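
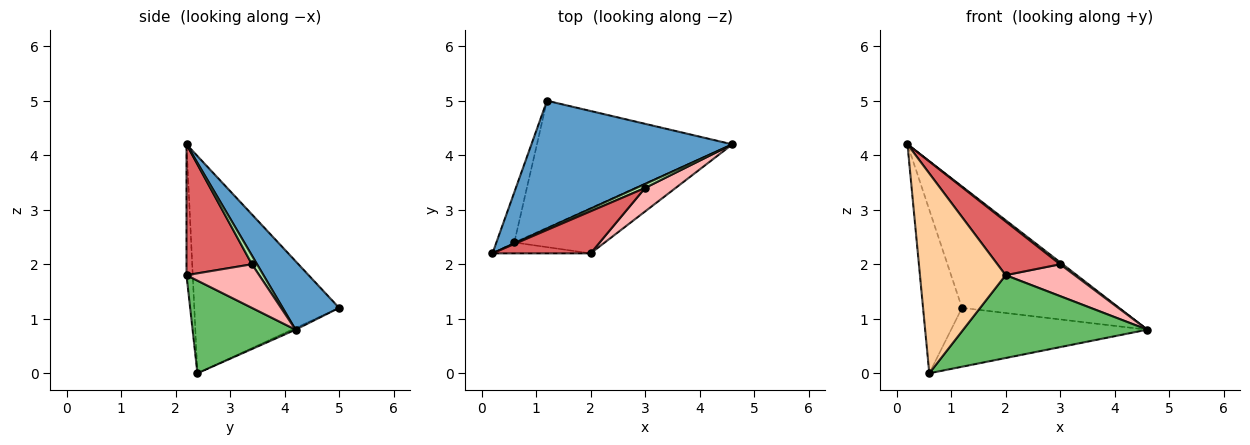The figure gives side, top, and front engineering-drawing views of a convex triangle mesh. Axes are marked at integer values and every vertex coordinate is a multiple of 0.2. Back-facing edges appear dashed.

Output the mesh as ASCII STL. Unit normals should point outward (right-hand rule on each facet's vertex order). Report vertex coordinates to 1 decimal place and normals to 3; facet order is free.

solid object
 facet normal 0.240 0.668 0.704
  outer loop
   vertex 1.2 5.0 1.2
   vertex 0.2 2.2 4.2
   vertex 4.6 4.2 0.8
  endloop
 endfacet
 facet normal -0.963 0.259 -0.079
  outer loop
   vertex 0.6 2.4 0.0
   vertex 0.2 2.2 4.2
   vertex 1.2 5.0 1.2
  endloop
 endfacet
 facet normal -0.008 0.421 -0.907
  outer loop
   vertex 0.6 2.4 0.0
   vertex 1.2 5.0 1.2
   vertex 4.6 4.2 0.8
  endloop
 endfacet
 facet normal -0.072 -0.996 -0.054
  outer loop
   vertex 2.0 2.2 1.8
   vertex 0.2 2.2 4.2
   vertex 0.6 2.4 0.0
  endloop
 endfacet
 facet normal 0.441 -0.788 -0.430
  outer loop
   vertex 2.0 2.2 1.8
   vertex 0.6 2.4 0.0
   vertex 4.6 4.2 0.8
  endloop
 endfacet
 facet normal 0.667 -0.333 0.667
  outer loop
   vertex 3.0 3.4 2.0
   vertex 4.6 4.2 0.8
   vertex 0.2 2.2 4.2
  endloop
 endfacet
 facet normal 0.635 -0.608 0.476
  outer loop
   vertex 3.0 3.4 2.0
   vertex 0.2 2.2 4.2
   vertex 2.0 2.2 1.8
  endloop
 endfacet
 facet normal 0.647 -0.614 0.453
  outer loop
   vertex 3.0 3.4 2.0
   vertex 2.0 2.2 1.8
   vertex 4.6 4.2 0.8
  endloop
 endfacet
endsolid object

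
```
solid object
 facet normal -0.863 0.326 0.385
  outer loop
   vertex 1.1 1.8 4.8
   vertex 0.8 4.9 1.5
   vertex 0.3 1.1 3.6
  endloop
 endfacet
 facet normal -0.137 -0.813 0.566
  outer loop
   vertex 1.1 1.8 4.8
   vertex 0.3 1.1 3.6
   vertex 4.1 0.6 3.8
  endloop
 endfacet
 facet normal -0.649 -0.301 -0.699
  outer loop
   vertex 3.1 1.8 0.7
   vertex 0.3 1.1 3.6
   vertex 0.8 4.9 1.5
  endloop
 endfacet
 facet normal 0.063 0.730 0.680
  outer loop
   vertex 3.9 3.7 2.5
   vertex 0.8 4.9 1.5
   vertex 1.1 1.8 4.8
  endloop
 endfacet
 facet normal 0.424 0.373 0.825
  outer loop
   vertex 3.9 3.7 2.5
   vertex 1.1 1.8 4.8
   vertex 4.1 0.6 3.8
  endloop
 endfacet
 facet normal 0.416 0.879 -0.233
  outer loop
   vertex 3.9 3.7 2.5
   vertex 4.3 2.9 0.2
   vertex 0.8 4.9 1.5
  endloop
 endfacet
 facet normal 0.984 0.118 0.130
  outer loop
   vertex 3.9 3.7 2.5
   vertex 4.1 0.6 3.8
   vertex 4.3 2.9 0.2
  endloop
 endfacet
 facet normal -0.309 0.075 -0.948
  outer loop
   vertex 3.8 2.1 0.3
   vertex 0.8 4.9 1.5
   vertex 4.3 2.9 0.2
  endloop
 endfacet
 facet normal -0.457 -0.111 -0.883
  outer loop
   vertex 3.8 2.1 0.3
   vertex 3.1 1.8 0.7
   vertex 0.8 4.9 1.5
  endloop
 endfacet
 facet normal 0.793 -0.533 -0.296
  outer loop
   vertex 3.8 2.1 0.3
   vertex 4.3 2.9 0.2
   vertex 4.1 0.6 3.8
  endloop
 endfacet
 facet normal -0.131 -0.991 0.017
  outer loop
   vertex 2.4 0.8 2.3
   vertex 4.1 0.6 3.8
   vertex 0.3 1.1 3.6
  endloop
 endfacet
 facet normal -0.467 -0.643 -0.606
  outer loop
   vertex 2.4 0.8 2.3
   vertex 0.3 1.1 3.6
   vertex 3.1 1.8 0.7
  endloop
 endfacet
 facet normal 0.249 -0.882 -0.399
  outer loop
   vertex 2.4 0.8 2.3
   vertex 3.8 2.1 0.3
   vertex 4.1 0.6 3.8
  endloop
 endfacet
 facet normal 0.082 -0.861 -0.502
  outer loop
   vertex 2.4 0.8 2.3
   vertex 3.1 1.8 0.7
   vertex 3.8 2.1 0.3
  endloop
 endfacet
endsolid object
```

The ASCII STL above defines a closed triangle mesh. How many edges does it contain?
21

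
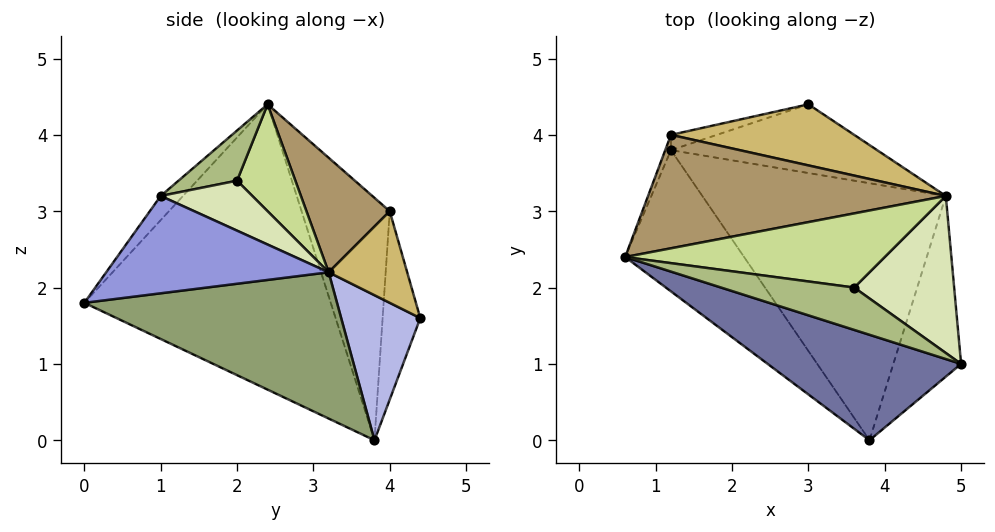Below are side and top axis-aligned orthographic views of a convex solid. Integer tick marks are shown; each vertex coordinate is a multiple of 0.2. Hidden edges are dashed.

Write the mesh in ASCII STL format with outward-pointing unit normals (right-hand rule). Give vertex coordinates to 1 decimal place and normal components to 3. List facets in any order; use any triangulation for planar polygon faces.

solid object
 facet normal -0.078 -0.778 0.623
  outer loop
   vertex 3.8 0.0 1.8
   vertex 5.0 1.0 3.2
   vertex 0.6 2.4 4.4
  endloop
 endfacet
 facet normal -0.716 -0.631 -0.298
  outer loop
   vertex 3.8 0.0 1.8
   vertex 0.6 2.4 4.4
   vertex 1.2 3.8 0.0
  endloop
 endfacet
 facet normal 0.807 -0.182 -0.562
  outer loop
   vertex 4.8 3.2 2.2
   vertex 5.0 1.0 3.2
   vertex 3.8 0.0 1.8
  endloop
 endfacet
 facet normal 0.524 0.414 -0.745
  outer loop
   vertex 4.8 3.2 2.2
   vertex 1.2 3.8 0.0
   vertex 3.0 4.4 1.6
  endloop
 endfacet
 facet normal 0.514 -0.054 -0.856
  outer loop
   vertex 4.8 3.2 2.2
   vertex 3.8 0.0 1.8
   vertex 1.2 3.8 0.0
  endloop
 endfacet
 facet normal 0.337 0.293 0.895
  outer loop
   vertex 3.6 2.0 3.4
   vertex 0.6 2.4 4.4
   vertex 5.0 1.0 3.2
  endloop
 endfacet
 facet normal 0.334 0.478 0.812
  outer loop
   vertex 3.6 2.0 3.4
   vertex 4.8 3.2 2.2
   vertex 0.6 2.4 4.4
  endloop
 endfacet
 facet normal 0.408 0.408 0.816
  outer loop
   vertex 3.6 2.0 3.4
   vertex 5.0 1.0 3.2
   vertex 4.8 3.2 2.2
  endloop
 endfacet
 facet normal 0.297 0.563 0.771
  outer loop
   vertex 1.2 4.0 3.0
   vertex 0.6 2.4 4.4
   vertex 4.8 3.2 2.2
  endloop
 endfacet
 facet normal 0.298 0.745 0.596
  outer loop
   vertex 1.2 4.0 3.0
   vertex 4.8 3.2 2.2
   vertex 3.0 4.4 1.6
  endloop
 endfacet
 facet normal -0.942 0.334 -0.022
  outer loop
   vertex 1.2 4.0 3.0
   vertex 1.2 3.8 0.0
   vertex 0.6 2.4 4.4
  endloop
 endfacet
 facet normal -0.264 0.962 -0.064
  outer loop
   vertex 1.2 4.0 3.0
   vertex 3.0 4.4 1.6
   vertex 1.2 3.8 0.0
  endloop
 endfacet
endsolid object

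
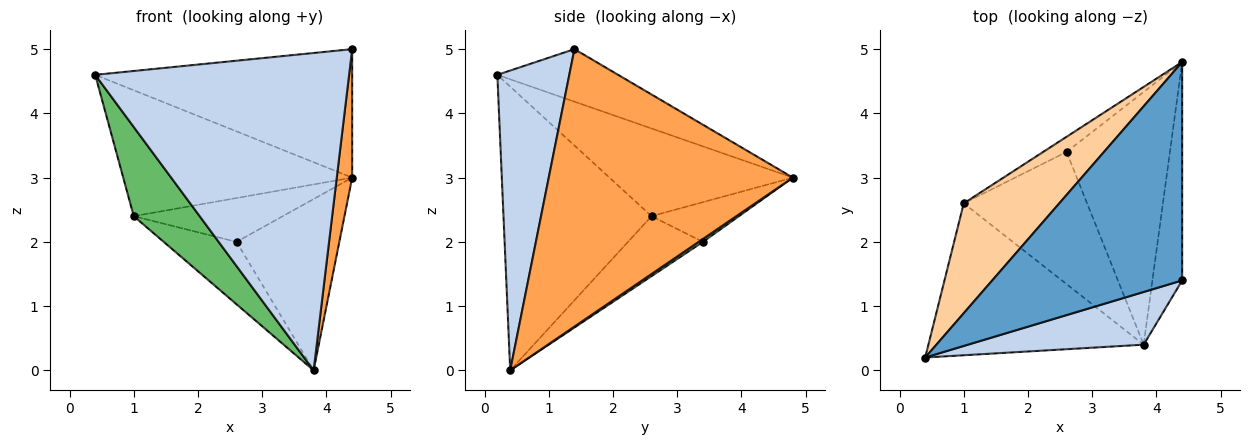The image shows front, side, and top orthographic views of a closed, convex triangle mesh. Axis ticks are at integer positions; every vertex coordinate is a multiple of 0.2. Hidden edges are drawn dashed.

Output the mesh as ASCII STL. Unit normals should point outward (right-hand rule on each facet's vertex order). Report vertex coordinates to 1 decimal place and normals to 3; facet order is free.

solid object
 facet normal -0.232 0.493 0.838
  outer loop
   vertex 4.4 1.4 5.0
   vertex 4.4 4.8 3.0
   vertex 0.4 0.2 4.6
  endloop
 endfacet
 facet normal 0.269 -0.950 0.158
  outer loop
   vertex 4.4 1.4 5.0
   vertex 0.4 0.2 4.6
   vertex 3.8 0.4 0.0
  endloop
 endfacet
 facet normal 0.992 -0.063 -0.107
  outer loop
   vertex 4.4 1.4 5.0
   vertex 3.8 0.4 0.0
   vertex 4.4 4.8 3.0
  endloop
 endfacet
 facet normal -0.517 0.645 0.563
  outer loop
   vertex 1.0 2.6 2.4
   vertex 0.4 0.2 4.6
   vertex 4.4 4.8 3.0
  endloop
 endfacet
 facet normal -0.751 -0.334 -0.570
  outer loop
   vertex 1.0 2.6 2.4
   vertex 3.8 0.4 0.0
   vertex 0.4 0.2 4.6
  endloop
 endfacet
 facet normal 0.023 0.561 -0.827
  outer loop
   vertex 2.6 3.4 2.0
   vertex 4.4 4.8 3.0
   vertex 3.8 0.4 0.0
  endloop
 endfacet
 facet normal -0.485 0.827 -0.285
  outer loop
   vertex 2.6 3.4 2.0
   vertex 1.0 2.6 2.4
   vertex 4.4 4.8 3.0
  endloop
 endfacet
 facet normal -0.402 0.391 -0.828
  outer loop
   vertex 2.6 3.4 2.0
   vertex 3.8 0.4 0.0
   vertex 1.0 2.6 2.4
  endloop
 endfacet
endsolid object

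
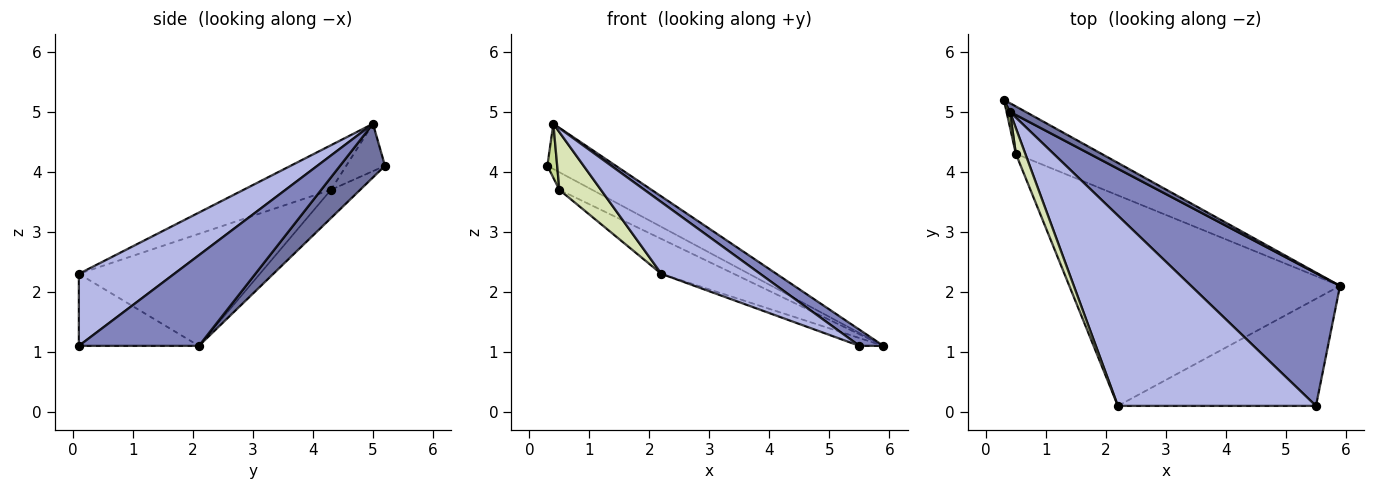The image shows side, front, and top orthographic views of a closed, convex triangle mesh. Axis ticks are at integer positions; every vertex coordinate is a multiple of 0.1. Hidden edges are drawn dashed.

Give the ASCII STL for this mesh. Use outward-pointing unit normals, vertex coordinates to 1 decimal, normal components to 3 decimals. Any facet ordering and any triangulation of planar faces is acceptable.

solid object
 facet normal 0.542 0.825 0.158
  outer loop
   vertex 0.4 5.0 4.8
   vertex 5.9 2.1 1.1
   vertex 0.3 5.2 4.1
  endloop
 endfacet
 facet normal 0.517 -0.103 0.850
  outer loop
   vertex 0.4 5.0 4.8
   vertex 5.5 0.1 1.1
   vertex 5.9 2.1 1.1
  endloop
 endfacet
 facet normal -0.341 0.068 -0.938
  outer loop
   vertex 2.2 0.1 2.3
   vertex 5.9 2.1 1.1
   vertex 5.5 0.1 1.1
  endloop
 endfacet
 facet normal 0.322 -0.334 0.886
  outer loop
   vertex 2.2 0.1 2.3
   vertex 5.5 0.1 1.1
   vertex 0.4 5.0 4.8
  endloop
 endfacet
 facet normal -0.296 0.332 -0.896
  outer loop
   vertex 0.5 4.3 3.7
   vertex 0.3 5.2 4.1
   vertex 5.9 2.1 1.1
  endloop
 endfacet
 facet normal -0.378 0.151 -0.913
  outer loop
   vertex 0.5 4.3 3.7
   vertex 5.9 2.1 1.1
   vertex 2.2 0.1 2.3
  endloop
 endfacet
 facet normal -0.967 -0.245 0.068
  outer loop
   vertex 0.5 4.3 3.7
   vertex 0.4 5.0 4.8
   vertex 0.3 5.2 4.1
  endloop
 endfacet
 facet normal -0.887 -0.422 0.188
  outer loop
   vertex 0.5 4.3 3.7
   vertex 2.2 0.1 2.3
   vertex 0.4 5.0 4.8
  endloop
 endfacet
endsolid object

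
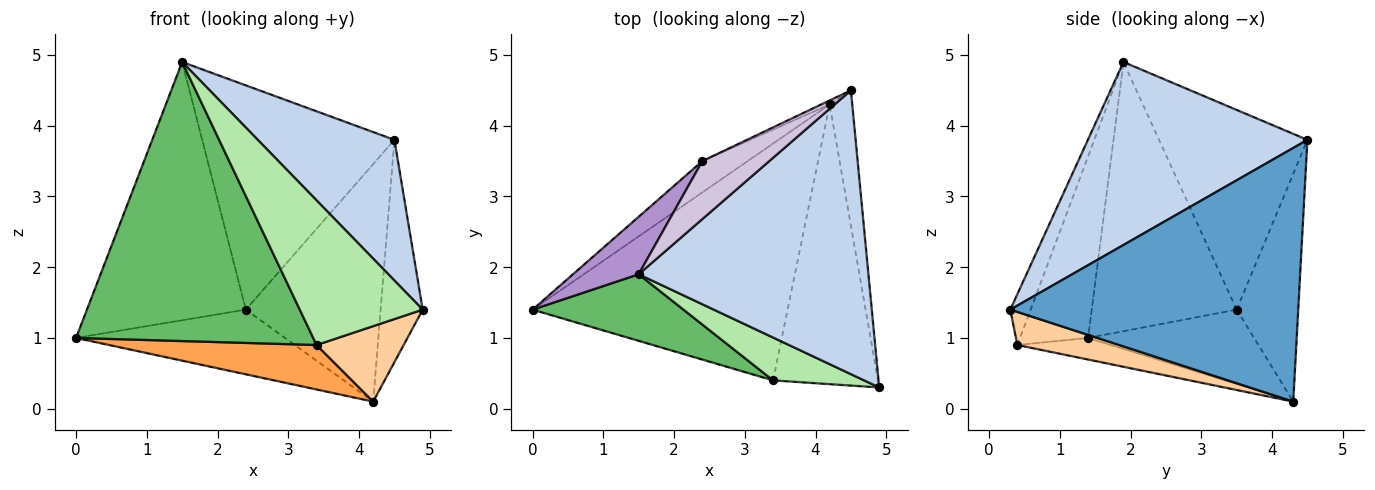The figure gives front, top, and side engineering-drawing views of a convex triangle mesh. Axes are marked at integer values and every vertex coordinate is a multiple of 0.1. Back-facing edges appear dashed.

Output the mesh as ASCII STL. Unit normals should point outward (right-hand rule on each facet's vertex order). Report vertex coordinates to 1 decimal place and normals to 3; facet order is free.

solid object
 facet normal 0.986 0.144 -0.088
  outer loop
   vertex 4.2 4.3 0.1
   vertex 4.5 4.5 3.8
   vertex 4.9 0.3 1.4
  endloop
 endfacet
 facet normal 0.581 -0.361 0.729
  outer loop
   vertex 1.5 1.9 4.9
   vertex 4.9 0.3 1.4
   vertex 4.5 4.5 3.8
  endloop
 endfacet
 facet normal -0.083 -0.184 -0.979
  outer loop
   vertex 3.4 0.4 0.9
   vertex 0.0 1.4 1.0
   vertex 4.2 4.3 0.1
  endloop
 endfacet
 facet normal 0.291 -0.249 -0.924
  outer loop
   vertex 3.4 0.4 0.9
   vertex 4.2 4.3 0.1
   vertex 4.9 0.3 1.4
  endloop
 endfacet
 facet normal -0.269 -0.937 0.224
  outer loop
   vertex 3.4 0.4 0.9
   vertex 1.5 1.9 4.9
   vertex 0.0 1.4 1.0
  endloop
 endfacet
 facet normal -0.157 -0.947 0.281
  outer loop
   vertex 3.4 0.4 0.9
   vertex 4.9 0.3 1.4
   vertex 1.5 1.9 4.9
  endloop
 endfacet
 facet normal -0.582 0.732 -0.355
  outer loop
   vertex 2.4 3.5 1.4
   vertex 4.2 4.3 0.1
   vertex 0.0 1.4 1.0
  endloop
 endfacet
 facet normal -0.415 0.910 -0.015
  outer loop
   vertex 2.4 3.5 1.4
   vertex 4.5 4.5 3.8
   vertex 4.2 4.3 0.1
  endloop
 endfacet
 facet normal -0.665 0.729 0.162
  outer loop
   vertex 2.4 3.5 1.4
   vertex 0.0 1.4 1.0
   vertex 1.5 1.9 4.9
  endloop
 endfacet
 facet normal -0.599 0.776 0.201
  outer loop
   vertex 2.4 3.5 1.4
   vertex 1.5 1.9 4.9
   vertex 4.5 4.5 3.8
  endloop
 endfacet
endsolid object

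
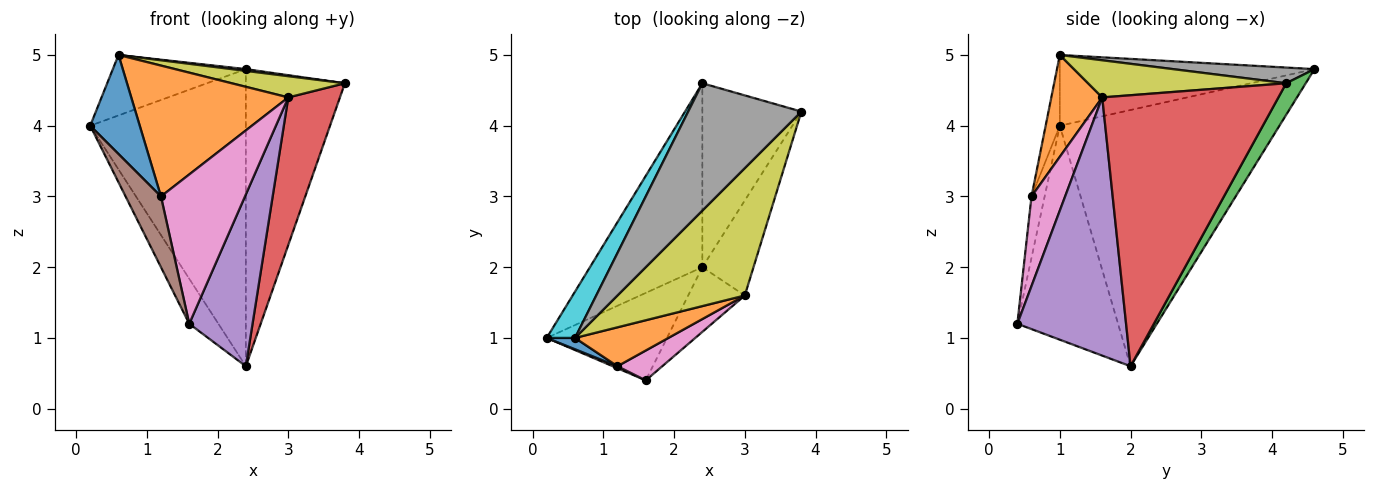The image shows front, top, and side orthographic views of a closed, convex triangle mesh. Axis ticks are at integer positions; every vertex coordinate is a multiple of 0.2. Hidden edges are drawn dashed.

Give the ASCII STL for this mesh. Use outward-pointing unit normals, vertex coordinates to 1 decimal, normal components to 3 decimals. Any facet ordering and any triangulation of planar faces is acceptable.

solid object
 facet normal -0.845 0.245 -0.475
  outer loop
   vertex 2.4 2.0 0.6
   vertex 1.6 0.4 1.2
   vertex 0.2 1.0 4.0
  endloop
 endfacet
 facet normal -0.768 0.544 -0.337
  outer loop
   vertex 2.4 2.0 0.6
   vertex 0.2 1.0 4.0
   vertex 2.4 4.6 4.8
  endloop
 endfacet
 facet normal 0.165 0.839 -0.519
  outer loop
   vertex 2.4 2.0 0.6
   vertex 2.4 4.6 4.8
   vertex 3.8 4.2 4.6
  endloop
 endfacet
 facet normal 0.944 -0.277 -0.178
  outer loop
   vertex 2.4 2.0 0.6
   vertex 3.8 4.2 4.6
   vertex 3.0 1.6 4.4
  endloop
 endfacet
 facet normal 0.849 -0.494 -0.186
  outer loop
   vertex 2.4 2.0 0.6
   vertex 3.0 1.6 4.4
   vertex 1.6 0.4 1.2
  endloop
 endfacet
 facet normal -0.348 -0.937 0.027
  outer loop
   vertex 1.2 0.6 3.0
   vertex 0.2 1.0 4.0
   vertex 1.6 0.4 1.2
  endloop
 endfacet
 facet normal 0.365 -0.913 0.183
  outer loop
   vertex 1.2 0.6 3.0
   vertex 1.6 0.4 1.2
   vertex 3.0 1.6 4.4
  endloop
 endfacet
 facet normal 0.138 -0.014 0.990
  outer loop
   vertex 0.6 1.0 5.0
   vertex 3.8 4.2 4.6
   vertex 2.4 4.6 4.8
  endloop
 endfacet
 facet normal 0.276 -0.158 0.948
  outer loop
   vertex 0.6 1.0 5.0
   vertex 3.0 1.6 4.4
   vertex 3.8 4.2 4.6
  endloop
 endfacet
 facet normal -0.835 0.436 0.334
  outer loop
   vertex 0.6 1.0 5.0
   vertex 2.4 4.6 4.8
   vertex 0.2 1.0 4.0
  endloop
 endfacet
 facet normal -0.273 -0.956 0.109
  outer loop
   vertex 0.6 1.0 5.0
   vertex 0.2 1.0 4.0
   vertex 1.2 0.6 3.0
  endloop
 endfacet
 facet normal 0.297 -0.915 0.272
  outer loop
   vertex 0.6 1.0 5.0
   vertex 1.2 0.6 3.0
   vertex 3.0 1.6 4.4
  endloop
 endfacet
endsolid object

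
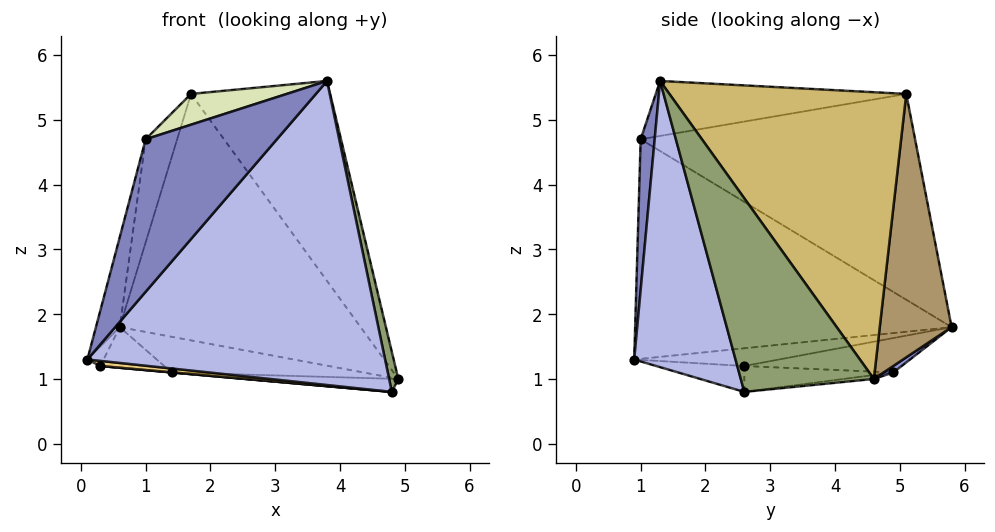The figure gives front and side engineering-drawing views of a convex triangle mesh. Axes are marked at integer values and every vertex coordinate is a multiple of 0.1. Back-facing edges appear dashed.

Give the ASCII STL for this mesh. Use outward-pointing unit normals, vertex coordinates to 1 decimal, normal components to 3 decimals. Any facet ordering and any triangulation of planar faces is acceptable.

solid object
 facet normal -0.965 0.073 0.253
  outer loop
   vertex 1.0 1.0 4.7
   vertex 0.6 5.8 1.8
   vertex 0.1 0.9 1.3
  endloop
 endfacet
 facet normal 0.106 -0.994 0.001
  outer loop
   vertex 1.0 1.0 4.7
   vertex 0.1 0.9 1.3
   vertex 3.8 1.3 5.6
  endloop
 endfacet
 facet normal 0.032 0.631 -0.775
  outer loop
   vertex 1.4 4.9 1.1
   vertex 0.6 5.8 1.8
   vertex 4.9 4.6 1.0
  endloop
 endfacet
 facet normal 0.317 -0.930 -0.186
  outer loop
   vertex 4.8 2.6 0.8
   vertex 3.8 1.3 5.6
   vertex 0.1 0.9 1.3
  endloop
 endfacet
 facet normal 0.980 -0.068 0.186
  outer loop
   vertex 4.8 2.6 0.8
   vertex 4.9 4.6 1.0
   vertex 3.8 1.3 5.6
  endloop
 endfacet
 facet normal -0.020 0.100 -0.995
  outer loop
   vertex 4.8 2.6 0.8
   vertex 1.4 4.9 1.1
   vertex 4.9 4.6 1.0
  endloop
 endfacet
 facet normal -0.945 0.108 0.310
  outer loop
   vertex 1.7 5.1 5.4
   vertex 0.6 5.8 1.8
   vertex 1.0 1.0 4.7
  endloop
 endfacet
 facet normal -0.293 -0.112 0.949
  outer loop
   vertex 1.7 5.1 5.4
   vertex 1.0 1.0 4.7
   vertex 3.8 1.3 5.6
  endloop
 endfacet
 facet normal 0.284 0.954 0.099
  outer loop
   vertex 1.7 5.1 5.4
   vertex 4.9 4.6 1.0
   vertex 0.6 5.8 1.8
  endloop
 endfacet
 facet normal 0.749 0.440 0.495
  outer loop
   vertex 1.7 5.1 5.4
   vertex 3.8 1.3 5.6
   vertex 4.9 4.6 1.0
  endloop
 endfacet
 facet normal -0.088 -0.048 -0.995
  outer loop
   vertex 0.3 2.6 1.2
   vertex 4.8 2.6 0.8
   vertex 0.1 0.9 1.3
  endloop
 endfacet
 facet normal -0.089 -0.001 -0.996
  outer loop
   vertex 0.3 2.6 1.2
   vertex 1.4 4.9 1.1
   vertex 4.8 2.6 0.8
  endloop
 endfacet
 facet normal -0.989 0.111 -0.096
  outer loop
   vertex 0.3 2.6 1.2
   vertex 0.1 0.9 1.3
   vertex 0.6 5.8 1.8
  endloop
 endfacet
 facet normal -0.504 0.205 -0.839
  outer loop
   vertex 0.3 2.6 1.2
   vertex 0.6 5.8 1.8
   vertex 1.4 4.9 1.1
  endloop
 endfacet
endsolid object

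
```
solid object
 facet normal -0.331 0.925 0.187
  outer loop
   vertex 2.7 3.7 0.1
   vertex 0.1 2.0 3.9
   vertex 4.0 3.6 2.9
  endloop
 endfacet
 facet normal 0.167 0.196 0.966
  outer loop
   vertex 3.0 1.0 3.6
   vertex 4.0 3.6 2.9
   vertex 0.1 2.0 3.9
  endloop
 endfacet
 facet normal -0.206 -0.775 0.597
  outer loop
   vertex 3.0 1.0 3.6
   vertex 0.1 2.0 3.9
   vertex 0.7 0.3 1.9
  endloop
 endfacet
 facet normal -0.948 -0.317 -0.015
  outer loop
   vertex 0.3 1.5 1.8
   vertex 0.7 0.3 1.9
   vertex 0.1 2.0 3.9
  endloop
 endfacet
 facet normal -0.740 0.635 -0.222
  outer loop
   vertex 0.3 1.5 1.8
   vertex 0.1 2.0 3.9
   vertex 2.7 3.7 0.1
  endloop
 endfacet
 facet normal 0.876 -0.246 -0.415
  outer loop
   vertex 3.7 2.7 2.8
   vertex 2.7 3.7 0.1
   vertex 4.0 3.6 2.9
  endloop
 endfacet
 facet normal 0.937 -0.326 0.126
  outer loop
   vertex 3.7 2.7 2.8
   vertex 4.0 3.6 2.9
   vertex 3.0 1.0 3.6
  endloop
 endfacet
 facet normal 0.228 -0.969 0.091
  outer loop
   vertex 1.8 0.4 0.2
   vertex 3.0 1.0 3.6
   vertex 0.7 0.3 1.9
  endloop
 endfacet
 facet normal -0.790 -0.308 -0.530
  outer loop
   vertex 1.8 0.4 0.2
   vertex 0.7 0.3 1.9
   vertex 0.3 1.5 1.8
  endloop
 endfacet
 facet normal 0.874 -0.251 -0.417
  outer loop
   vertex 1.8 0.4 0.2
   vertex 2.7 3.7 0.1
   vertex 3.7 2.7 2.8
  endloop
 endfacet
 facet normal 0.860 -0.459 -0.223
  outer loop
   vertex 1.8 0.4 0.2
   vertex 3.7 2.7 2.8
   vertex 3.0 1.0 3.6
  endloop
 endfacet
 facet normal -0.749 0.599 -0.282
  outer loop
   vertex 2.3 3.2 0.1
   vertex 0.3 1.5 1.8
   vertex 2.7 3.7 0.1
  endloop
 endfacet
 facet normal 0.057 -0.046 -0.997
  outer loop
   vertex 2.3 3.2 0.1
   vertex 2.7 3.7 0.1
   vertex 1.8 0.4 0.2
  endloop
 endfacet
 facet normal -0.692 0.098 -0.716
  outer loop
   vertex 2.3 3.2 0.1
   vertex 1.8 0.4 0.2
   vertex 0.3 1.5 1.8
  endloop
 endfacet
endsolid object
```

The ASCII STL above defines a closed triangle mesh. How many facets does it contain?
14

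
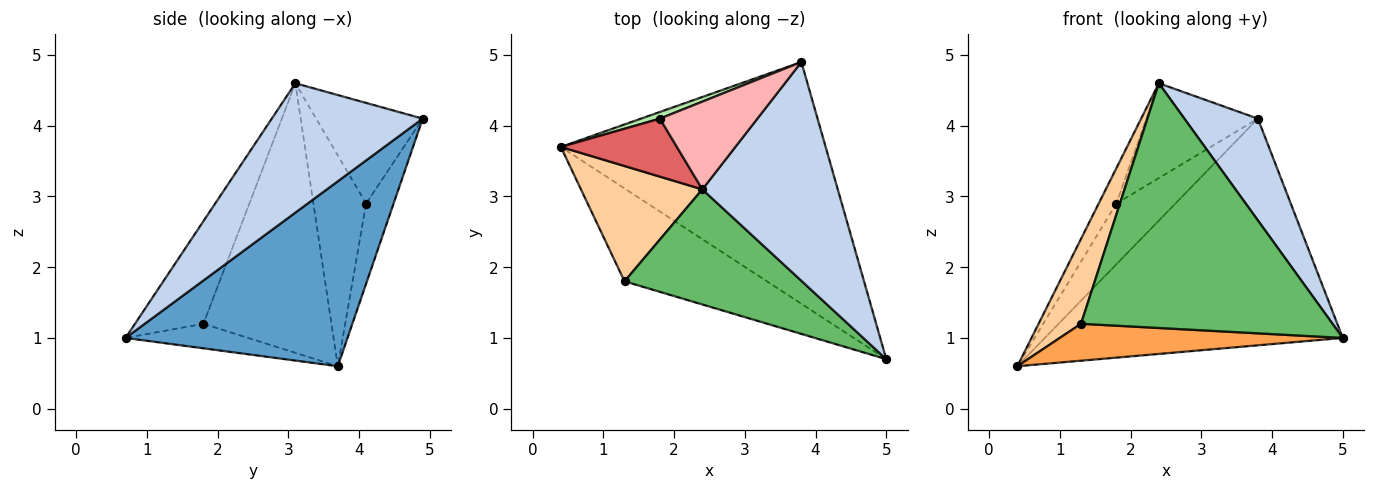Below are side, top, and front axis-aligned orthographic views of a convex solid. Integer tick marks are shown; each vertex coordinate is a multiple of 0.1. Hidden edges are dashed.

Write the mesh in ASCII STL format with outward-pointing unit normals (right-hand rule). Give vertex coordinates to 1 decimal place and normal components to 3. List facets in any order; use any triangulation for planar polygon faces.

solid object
 facet normal 0.454 0.609 -0.650
  outer loop
   vertex 3.8 4.9 4.1
   vertex 5.0 0.7 1.0
   vertex 0.4 3.7 0.6
  endloop
 endfacet
 facet normal 0.655 -0.319 0.685
  outer loop
   vertex 2.4 3.1 4.6
   vertex 5.0 0.7 1.0
   vertex 3.8 4.9 4.1
  endloop
 endfacet
 facet normal -0.158 -0.365 -0.918
  outer loop
   vertex 1.3 1.8 1.2
   vertex 0.4 3.7 0.6
   vertex 5.0 0.7 1.0
  endloop
 endfacet
 facet normal -0.873 -0.289 0.393
  outer loop
   vertex 1.3 1.8 1.2
   vertex 2.4 3.1 4.6
   vertex 0.4 3.7 0.6
  endloop
 endfacet
 facet normal -0.239 -0.879 0.413
  outer loop
   vertex 1.3 1.8 1.2
   vertex 5.0 0.7 1.0
   vertex 2.4 3.1 4.6
  endloop
 endfacet
 facet normal -0.420 0.902 0.099
  outer loop
   vertex 1.8 4.1 2.9
   vertex 3.8 4.9 4.1
   vertex 0.4 3.7 0.6
  endloop
 endfacet
 facet normal -0.841 0.282 0.463
  outer loop
   vertex 1.8 4.1 2.9
   vertex 0.4 3.7 0.6
   vertex 2.4 3.1 4.6
  endloop
 endfacet
 facet normal -0.574 0.601 0.556
  outer loop
   vertex 1.8 4.1 2.9
   vertex 2.4 3.1 4.6
   vertex 3.8 4.9 4.1
  endloop
 endfacet
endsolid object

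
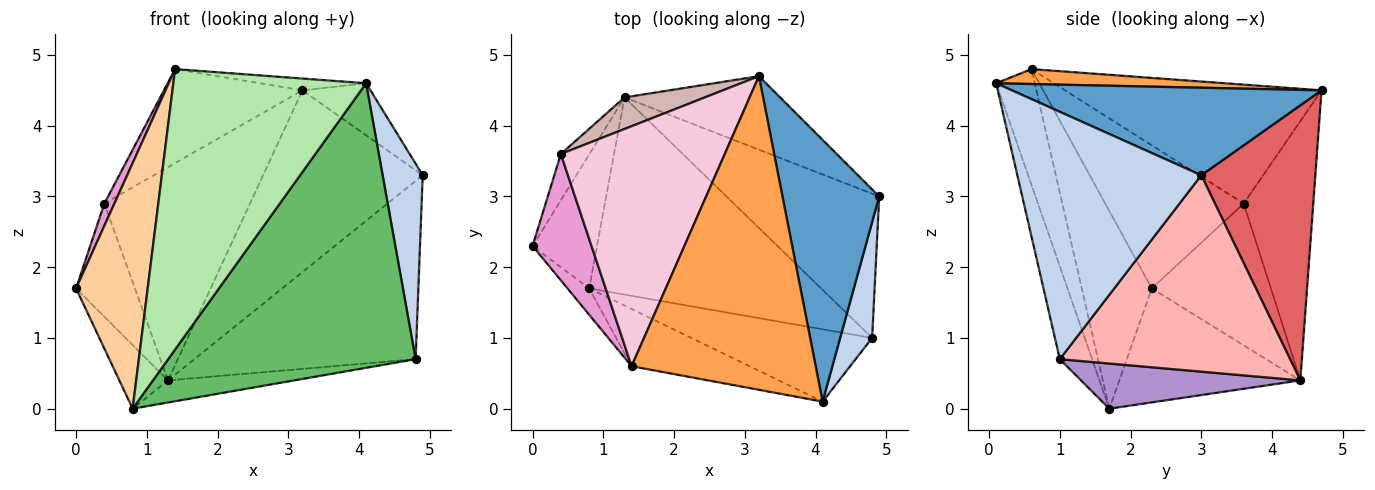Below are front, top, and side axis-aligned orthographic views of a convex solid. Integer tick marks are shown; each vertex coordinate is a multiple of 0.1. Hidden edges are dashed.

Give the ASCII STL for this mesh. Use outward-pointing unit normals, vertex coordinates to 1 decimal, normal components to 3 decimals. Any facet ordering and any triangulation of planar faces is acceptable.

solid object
 facet normal 0.664 0.146 0.734
  outer loop
   vertex 3.2 4.7 4.5
   vertex 4.1 0.1 4.6
   vertex 4.9 3.0 3.3
  endloop
 endfacet
 facet normal 0.969 -0.211 0.125
  outer loop
   vertex 4.8 1.0 0.7
   vertex 4.9 3.0 3.3
   vertex 4.1 0.1 4.6
  endloop
 endfacet
 facet normal 0.081 0.037 0.996
  outer loop
   vertex 1.4 0.6 4.8
   vertex 4.1 0.1 4.6
   vertex 3.2 4.7 4.5
  endloop
 endfacet
 facet normal -0.697 -0.713 -0.076
  outer loop
   vertex 0.8 1.7 0.0
   vertex 1.4 0.6 4.8
   vertex 0.0 2.3 1.7
  endloop
 endfacet
 facet normal -0.125 -0.962 -0.244
  outer loop
   vertex 0.8 1.7 0.0
   vertex 4.8 1.0 0.7
   vertex 4.1 0.1 4.6
  endloop
 endfacet
 facet normal -0.193 -0.961 -0.196
  outer loop
   vertex 0.8 1.7 0.0
   vertex 4.1 0.1 4.6
   vertex 1.4 0.6 4.8
  endloop
 endfacet
 facet normal 0.552 0.773 -0.312
  outer loop
   vertex 1.3 4.4 0.4
   vertex 3.2 4.7 4.5
   vertex 4.9 3.0 3.3
  endloop
 endfacet
 facet normal 0.629 0.604 -0.489
  outer loop
   vertex 1.3 4.4 0.4
   vertex 4.9 3.0 3.3
   vertex 4.8 1.0 0.7
  endloop
 endfacet
 facet normal 0.190 0.109 -0.976
  outer loop
   vertex 1.3 4.4 0.4
   vertex 4.8 1.0 0.7
   vertex 0.8 1.7 0.0
  endloop
 endfacet
 facet normal -0.848 0.228 -0.479
  outer loop
   vertex 1.3 4.4 0.4
   vertex 0.8 1.7 0.0
   vertex 0.0 2.3 1.7
  endloop
 endfacet
 facet normal -0.882 0.436 -0.178
  outer loop
   vertex 0.4 3.6 2.9
   vertex 1.3 4.4 0.4
   vertex 0.0 2.3 1.7
  endloop
 endfacet
 facet normal -0.427 0.894 0.132
  outer loop
   vertex 0.4 3.6 2.9
   vertex 3.2 4.7 4.5
   vertex 1.3 4.4 0.4
  endloop
 endfacet
 facet normal -0.923 -0.067 0.380
  outer loop
   vertex 0.4 3.6 2.9
   vertex 0.0 2.3 1.7
   vertex 1.4 0.6 4.8
  endloop
 endfacet
 facet normal -0.560 0.302 0.772
  outer loop
   vertex 0.4 3.6 2.9
   vertex 1.4 0.6 4.8
   vertex 3.2 4.7 4.5
  endloop
 endfacet
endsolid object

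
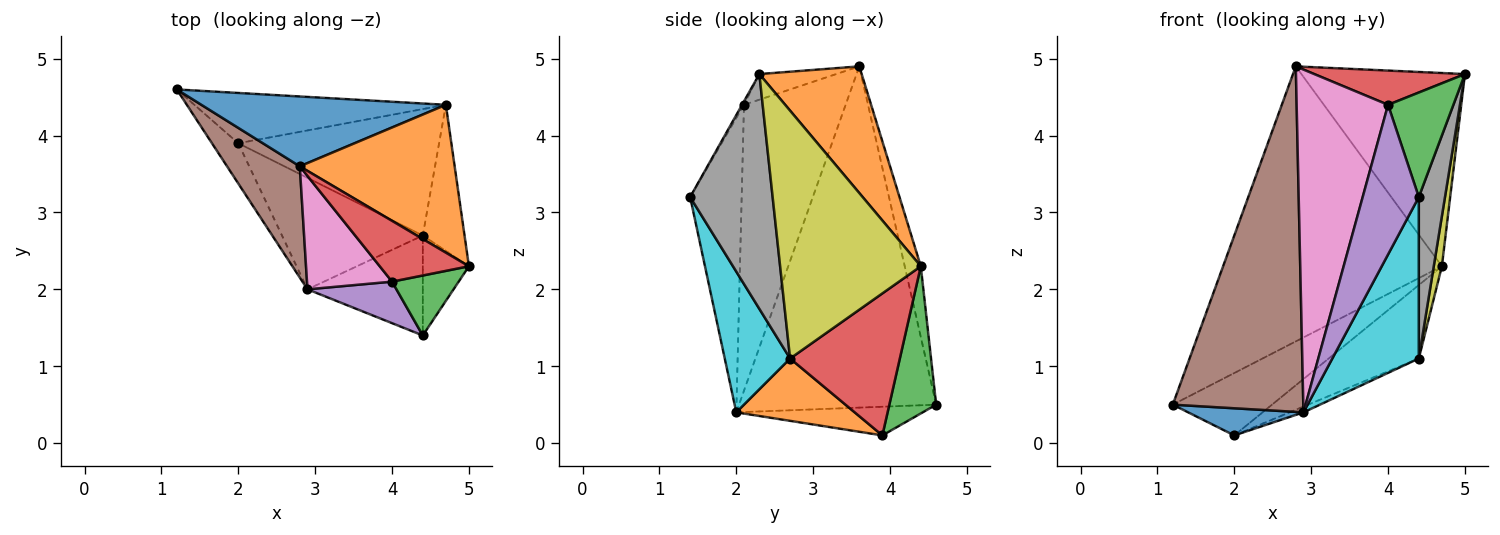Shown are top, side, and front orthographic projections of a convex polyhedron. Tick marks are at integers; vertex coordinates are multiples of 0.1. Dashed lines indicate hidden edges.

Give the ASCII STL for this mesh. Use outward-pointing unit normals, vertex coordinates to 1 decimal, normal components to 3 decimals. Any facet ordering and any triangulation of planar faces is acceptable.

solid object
 facet normal -0.071 0.967 0.246
  outer loop
   vertex 4.7 4.4 2.3
   vertex 1.2 4.6 0.5
   vertex 2.8 3.6 4.9
  endloop
 endfacet
 facet normal 0.445 0.711 0.544
  outer loop
   vertex 4.7 4.4 2.3
   vertex 2.8 3.6 4.9
   vertex 5.0 2.3 4.8
  endloop
 endfacet
 facet normal -0.026 -0.867 0.497
  outer loop
   vertex 4.0 2.1 4.4
   vertex 4.4 1.4 3.2
   vertex 5.0 2.3 4.8
  endloop
 endfacet
 facet normal -0.243 -0.476 0.845
  outer loop
   vertex 4.0 2.1 4.4
   vertex 5.0 2.3 4.8
   vertex 2.8 3.6 4.9
  endloop
 endfacet
 facet normal -0.662 -0.722 0.200
  outer loop
   vertex 2.9 2.0 0.4
   vertex 4.4 1.4 3.2
   vertex 4.0 2.1 4.4
  endloop
 endfacet
 facet normal -0.821 -0.544 0.175
  outer loop
   vertex 2.9 2.0 0.4
   vertex 2.8 3.6 4.9
   vertex 1.2 4.6 0.5
  endloop
 endfacet
 facet normal -0.726 -0.653 0.216
  outer loop
   vertex 2.9 2.0 0.4
   vertex 4.0 2.1 4.4
   vertex 2.8 3.6 4.9
  endloop
 endfacet
 facet normal 0.937 -0.297 -0.184
  outer loop
   vertex 4.4 2.7 1.1
   vertex 5.0 2.3 4.8
   vertex 4.4 1.4 3.2
  endloop
 endfacet
 facet normal 0.985 -0.057 -0.166
  outer loop
   vertex 4.4 2.7 1.1
   vertex 4.7 4.4 2.3
   vertex 5.0 2.3 4.8
  endloop
 endfacet
 facet normal 0.540 -0.715 -0.443
  outer loop
   vertex 4.4 2.7 1.1
   vertex 4.4 1.4 3.2
   vertex 2.9 2.0 0.4
  endloop
 endfacet
 facet normal -0.670 -0.415 -0.615
  outer loop
   vertex 2.0 3.9 0.1
   vertex 2.9 2.0 0.4
   vertex 1.2 4.6 0.5
  endloop
 endfacet
 facet normal 0.404 0.047 -0.913
  outer loop
   vertex 2.0 3.9 0.1
   vertex 4.4 2.7 1.1
   vertex 2.9 2.0 0.4
  endloop
 endfacet
 facet normal 0.345 0.731 -0.589
  outer loop
   vertex 2.0 3.9 0.1
   vertex 1.2 4.6 0.5
   vertex 4.7 4.4 2.3
  endloop
 endfacet
 facet normal 0.522 0.429 -0.738
  outer loop
   vertex 2.0 3.9 0.1
   vertex 4.7 4.4 2.3
   vertex 4.4 2.7 1.1
  endloop
 endfacet
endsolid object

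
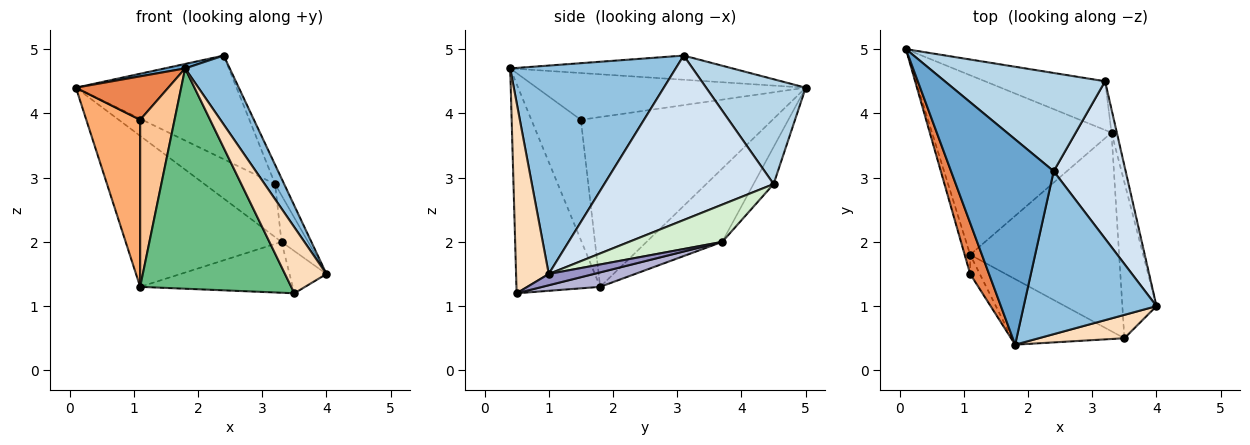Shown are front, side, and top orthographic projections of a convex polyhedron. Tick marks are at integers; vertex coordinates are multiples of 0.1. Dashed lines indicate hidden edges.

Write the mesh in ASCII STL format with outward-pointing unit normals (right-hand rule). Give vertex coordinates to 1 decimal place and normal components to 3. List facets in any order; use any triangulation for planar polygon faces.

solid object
 facet normal -0.229 -0.021 0.973
  outer loop
   vertex 2.4 3.1 4.9
   vertex 0.1 5.0 4.4
   vertex 1.8 0.4 4.7
  endloop
 endfacet
 facet normal 0.822 -0.222 0.524
  outer loop
   vertex 2.4 3.1 4.9
   vertex 1.8 0.4 4.7
   vertex 4.0 1.0 1.5
  endloop
 endfacet
 facet normal 0.410 0.662 0.627
  outer loop
   vertex 3.2 4.5 2.9
   vertex 0.1 5.0 4.4
   vertex 2.4 3.1 4.9
  endloop
 endfacet
 facet normal 0.915 0.049 0.400
  outer loop
   vertex 3.2 4.5 2.9
   vertex 2.4 3.1 4.9
   vertex 4.0 1.0 1.5
  endloop
 endfacet
 facet normal -0.884 -0.303 0.356
  outer loop
   vertex 1.1 1.5 3.9
   vertex 1.8 0.4 4.7
   vertex 0.1 5.0 4.4
  endloop
 endfacet
 facet normal -0.962 -0.270 -0.031
  outer loop
   vertex 1.1 1.5 3.9
   vertex 0.1 5.0 4.4
   vertex 1.1 1.8 1.3
  endloop
 endfacet
 facet normal -0.820 -0.569 -0.066
  outer loop
   vertex 1.1 1.5 3.9
   vertex 1.1 1.8 1.3
   vertex 1.8 0.4 4.7
  endloop
 endfacet
 facet normal 0.596 -0.757 0.268
  outer loop
   vertex 3.5 0.5 1.2
   vertex 4.0 1.0 1.5
   vertex 1.8 0.4 4.7
  endloop
 endfacet
 facet normal -0.469 -0.846 -0.252
  outer loop
   vertex 3.5 0.5 1.2
   vertex 1.8 0.4 4.7
   vertex 1.1 1.8 1.3
  endloop
 endfacet
 facet normal -0.298 0.614 -0.730
  outer loop
   vertex 3.3 3.7 2.0
   vertex 1.1 1.8 1.3
   vertex 0.1 5.0 4.4
  endloop
 endfacet
 facet normal -0.205 0.720 -0.663
  outer loop
   vertex 3.3 3.7 2.0
   vertex 0.1 5.0 4.4
   vertex 3.2 4.5 2.9
  endloop
 endfacet
 facet normal 0.953 0.272 -0.136
  outer loop
   vertex 3.3 3.7 2.0
   vertex 3.2 4.5 2.9
   vertex 4.0 1.0 1.5
  endloop
 endfacet
 facet normal 0.303 0.249 -0.920
  outer loop
   vertex 3.3 3.7 2.0
   vertex 4.0 1.0 1.5
   vertex 3.5 0.5 1.2
  endloop
 endfacet
 facet normal 0.094 0.247 -0.964
  outer loop
   vertex 3.3 3.7 2.0
   vertex 3.5 0.5 1.2
   vertex 1.1 1.8 1.3
  endloop
 endfacet
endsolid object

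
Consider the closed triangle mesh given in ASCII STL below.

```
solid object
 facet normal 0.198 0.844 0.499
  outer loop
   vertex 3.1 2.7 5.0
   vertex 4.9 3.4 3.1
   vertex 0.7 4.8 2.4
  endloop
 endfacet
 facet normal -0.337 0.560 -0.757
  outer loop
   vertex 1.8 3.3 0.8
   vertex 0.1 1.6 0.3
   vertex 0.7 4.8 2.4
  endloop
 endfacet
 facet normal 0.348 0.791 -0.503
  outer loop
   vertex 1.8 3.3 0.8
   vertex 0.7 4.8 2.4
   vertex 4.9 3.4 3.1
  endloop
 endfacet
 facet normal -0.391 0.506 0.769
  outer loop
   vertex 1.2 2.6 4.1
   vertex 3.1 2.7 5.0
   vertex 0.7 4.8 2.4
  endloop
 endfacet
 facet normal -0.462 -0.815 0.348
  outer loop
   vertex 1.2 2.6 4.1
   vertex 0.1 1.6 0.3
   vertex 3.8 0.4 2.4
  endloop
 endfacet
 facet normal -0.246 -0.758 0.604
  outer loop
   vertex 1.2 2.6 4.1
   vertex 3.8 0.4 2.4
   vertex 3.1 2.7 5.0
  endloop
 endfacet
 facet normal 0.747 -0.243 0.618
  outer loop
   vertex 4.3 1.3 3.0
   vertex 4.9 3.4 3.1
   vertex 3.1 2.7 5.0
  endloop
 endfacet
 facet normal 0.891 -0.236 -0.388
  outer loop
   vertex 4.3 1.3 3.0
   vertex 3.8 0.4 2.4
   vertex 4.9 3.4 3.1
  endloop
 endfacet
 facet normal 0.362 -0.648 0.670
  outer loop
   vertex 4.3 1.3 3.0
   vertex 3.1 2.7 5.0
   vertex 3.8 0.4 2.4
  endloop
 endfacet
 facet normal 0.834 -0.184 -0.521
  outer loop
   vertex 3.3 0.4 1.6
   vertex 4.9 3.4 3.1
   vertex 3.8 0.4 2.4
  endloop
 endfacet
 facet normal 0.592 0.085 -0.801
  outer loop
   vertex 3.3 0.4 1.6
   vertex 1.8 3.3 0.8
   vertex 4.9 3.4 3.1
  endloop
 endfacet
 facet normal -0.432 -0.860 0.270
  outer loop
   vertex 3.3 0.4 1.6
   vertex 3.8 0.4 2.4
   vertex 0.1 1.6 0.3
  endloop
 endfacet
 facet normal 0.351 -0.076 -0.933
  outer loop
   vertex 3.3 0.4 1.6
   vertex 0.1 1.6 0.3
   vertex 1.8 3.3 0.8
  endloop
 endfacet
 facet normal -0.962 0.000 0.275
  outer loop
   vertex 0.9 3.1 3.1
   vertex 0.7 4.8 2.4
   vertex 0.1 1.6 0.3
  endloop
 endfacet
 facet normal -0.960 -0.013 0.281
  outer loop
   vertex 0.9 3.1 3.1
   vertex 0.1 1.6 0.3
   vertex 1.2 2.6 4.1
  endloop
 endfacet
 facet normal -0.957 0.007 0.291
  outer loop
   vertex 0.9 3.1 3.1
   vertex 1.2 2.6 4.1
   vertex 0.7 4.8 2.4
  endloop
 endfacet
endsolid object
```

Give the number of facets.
16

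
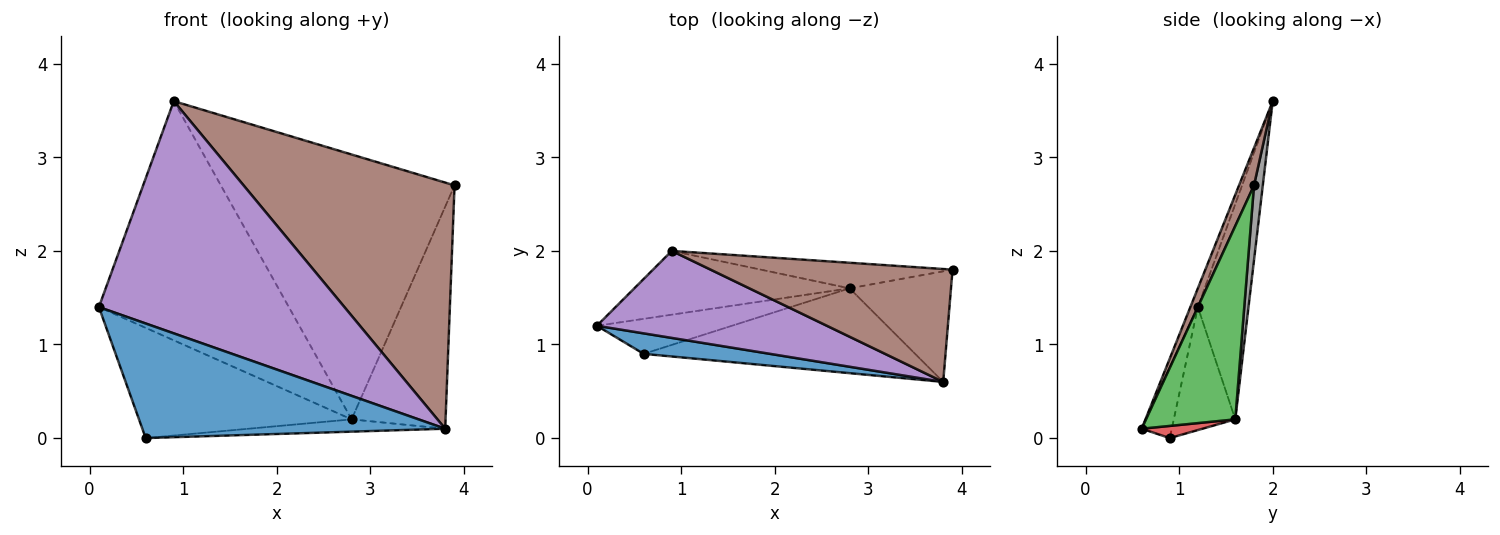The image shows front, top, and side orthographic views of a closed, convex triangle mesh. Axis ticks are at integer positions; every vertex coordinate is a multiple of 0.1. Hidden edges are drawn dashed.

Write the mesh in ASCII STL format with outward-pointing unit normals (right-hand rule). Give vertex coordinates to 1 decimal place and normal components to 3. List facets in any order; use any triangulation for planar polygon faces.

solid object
 facet normal -0.097 -0.980 0.175
  outer loop
   vertex 0.6 0.9 0.0
   vertex 3.8 0.6 0.1
   vertex 0.1 1.2 1.4
  endloop
 endfacet
 facet normal -0.266 0.919 -0.292
  outer loop
   vertex 2.8 1.6 0.2
   vertex 0.6 0.9 0.0
   vertex 0.1 1.2 1.4
  endloop
 endfacet
 facet normal 0.648 0.682 -0.340
  outer loop
   vertex 2.8 1.6 0.2
   vertex 3.9 1.8 2.7
   vertex 3.8 0.6 0.1
  endloop
 endfacet
 facet normal 0.044 0.143 -0.989
  outer loop
   vertex 2.8 1.6 0.2
   vertex 3.8 0.6 0.1
   vertex 0.6 0.9 0.0
  endloop
 endfacet
 facet normal -0.029 -0.936 0.351
  outer loop
   vertex 0.9 2.0 3.6
   vertex 0.1 1.2 1.4
   vertex 3.8 0.6 0.1
  endloop
 endfacet
 facet normal 0.064 -0.907 0.416
  outer loop
   vertex 0.9 2.0 3.6
   vertex 3.8 0.6 0.1
   vertex 3.9 1.8 2.7
  endloop
 endfacet
 facet normal -0.250 0.936 -0.250
  outer loop
   vertex 0.9 2.0 3.6
   vertex 2.8 1.6 0.2
   vertex 0.1 1.2 1.4
  endloop
 endfacet
 facet normal 0.037 0.995 -0.096
  outer loop
   vertex 0.9 2.0 3.6
   vertex 3.9 1.8 2.7
   vertex 2.8 1.6 0.2
  endloop
 endfacet
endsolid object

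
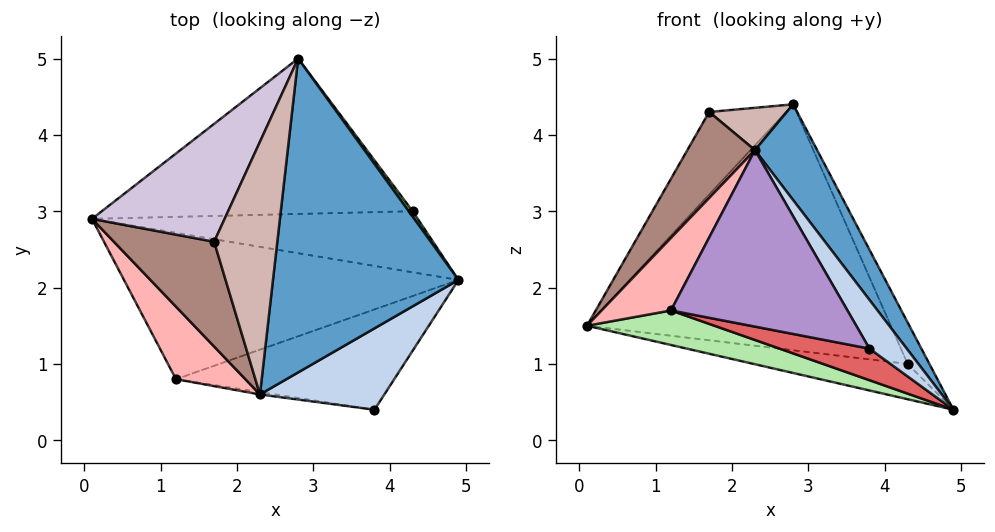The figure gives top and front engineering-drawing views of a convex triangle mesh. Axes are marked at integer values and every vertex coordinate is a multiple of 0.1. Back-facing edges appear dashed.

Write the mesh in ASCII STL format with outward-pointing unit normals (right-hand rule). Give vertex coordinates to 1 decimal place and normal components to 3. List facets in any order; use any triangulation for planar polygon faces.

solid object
 facet normal 0.817 -0.168 0.551
  outer loop
   vertex 2.3 0.6 3.8
   vertex 4.9 2.1 0.4
   vertex 2.8 5.0 4.4
  endloop
 endfacet
 facet normal 0.817 -0.296 0.494
  outer loop
   vertex 2.3 0.6 3.8
   vertex 3.8 0.4 1.2
   vertex 4.9 2.1 0.4
  endloop
 endfacet
 facet normal -0.114 0.497 -0.860
  outer loop
   vertex 4.3 3.0 1.0
   vertex 4.9 2.1 0.4
   vertex 0.1 2.9 1.5
  endloop
 endfacet
 facet normal -0.083 0.842 -0.532
  outer loop
   vertex 4.3 3.0 1.0
   vertex 0.1 2.9 1.5
   vertex 2.8 5.0 4.4
  endloop
 endfacet
 facet normal 0.851 0.521 0.069
  outer loop
   vertex 4.3 3.0 1.0
   vertex 2.8 5.0 4.4
   vertex 4.9 2.1 0.4
  endloop
 endfacet
 facet normal -0.253 -0.222 -0.942
  outer loop
   vertex 1.2 0.8 1.7
   vertex 0.1 2.9 1.5
   vertex 4.9 2.1 0.4
  endloop
 endfacet
 facet normal -0.224 -0.293 -0.930
  outer loop
   vertex 1.2 0.8 1.7
   vertex 4.9 2.1 0.4
   vertex 3.8 0.4 1.2
  endloop
 endfacet
 facet normal -0.828 -0.396 0.396
  outer loop
   vertex 1.2 0.8 1.7
   vertex 2.3 0.6 3.8
   vertex 0.1 2.9 1.5
  endloop
 endfacet
 facet normal -0.155 -0.988 -0.013
  outer loop
   vertex 1.2 0.8 1.7
   vertex 3.8 0.4 1.2
   vertex 2.3 0.6 3.8
  endloop
 endfacet
 facet normal -0.798 0.345 0.493
  outer loop
   vertex 1.7 2.6 4.3
   vertex 2.8 5.0 4.4
   vertex 0.1 2.9 1.5
  endloop
 endfacet
 facet normal -0.827 -0.357 0.434
  outer loop
   vertex 1.7 2.6 4.3
   vertex 0.1 2.9 1.5
   vertex 2.3 0.6 3.8
  endloop
 endfacet
 facet normal 0.262 -0.160 0.952
  outer loop
   vertex 1.7 2.6 4.3
   vertex 2.3 0.6 3.8
   vertex 2.8 5.0 4.4
  endloop
 endfacet
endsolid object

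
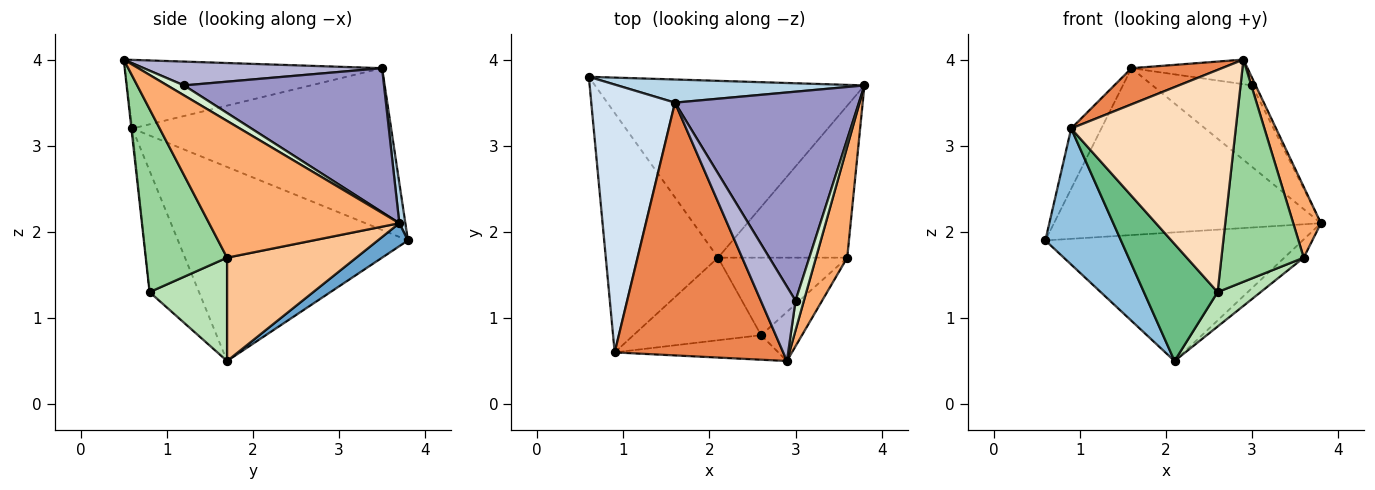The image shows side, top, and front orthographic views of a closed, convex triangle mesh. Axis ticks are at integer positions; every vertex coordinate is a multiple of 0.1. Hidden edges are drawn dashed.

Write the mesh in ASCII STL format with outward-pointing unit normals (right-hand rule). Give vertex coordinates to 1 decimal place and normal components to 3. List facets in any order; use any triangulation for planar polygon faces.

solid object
 facet normal 0.069 0.587 -0.807
  outer loop
   vertex 2.1 1.7 0.5
   vertex 0.6 3.8 1.9
   vertex 3.8 3.7 2.1
  endloop
 endfacet
 facet normal -0.833 -0.274 -0.482
  outer loop
   vertex 0.9 0.6 3.2
   vertex 0.6 3.8 1.9
   vertex 2.1 1.7 0.5
  endloop
 endfacet
 facet normal 0.022 0.990 0.137
  outer loop
   vertex 1.6 3.5 3.9
   vertex 3.8 3.7 2.1
   vertex 0.6 3.8 1.9
  endloop
 endfacet
 facet normal -0.883 0.103 0.457
  outer loop
   vertex 1.6 3.5 3.9
   vertex 0.6 3.8 1.9
   vertex 0.9 0.6 3.2
  endloop
 endfacet
 facet normal -0.374 -0.131 0.918
  outer loop
   vertex 1.6 3.5 3.9
   vertex 0.9 0.6 3.2
   vertex 2.9 0.5 4.0
  endloop
 endfacet
 facet normal 0.965 -0.141 0.220
  outer loop
   vertex 3.6 1.7 1.7
   vertex 3.8 3.7 2.1
   vertex 2.9 0.5 4.0
  endloop
 endfacet
 facet normal 0.622 0.093 -0.777
  outer loop
   vertex 3.6 1.7 1.7
   vertex 2.1 1.7 0.5
   vertex 3.8 3.7 2.1
  endloop
 endfacet
 facet normal -0.006 -0.994 -0.110
  outer loop
   vertex 2.6 0.8 1.3
   vertex 2.9 0.5 4.0
   vertex 0.9 0.6 3.2
  endloop
 endfacet
 facet normal -0.481 -0.716 -0.506
  outer loop
   vertex 2.6 0.8 1.3
   vertex 0.9 0.6 3.2
   vertex 2.1 1.7 0.5
  endloop
 endfacet
 facet normal 0.694 -0.703 -0.155
  outer loop
   vertex 2.6 0.8 1.3
   vertex 3.6 1.7 1.7
   vertex 2.9 0.5 4.0
  endloop
 endfacet
 facet normal 0.590 -0.328 -0.738
  outer loop
   vertex 2.6 0.8 1.3
   vertex 2.1 1.7 0.5
   vertex 3.6 1.7 1.7
  endloop
 endfacet
 facet normal 0.756 0.164 0.634
  outer loop
   vertex 3.0 1.2 3.7
   vertex 2.9 0.5 4.0
   vertex 3.8 3.7 2.1
  endloop
 endfacet
 facet normal 0.589 0.293 0.753
  outer loop
   vertex 3.0 1.2 3.7
   vertex 3.8 3.7 2.1
   vertex 1.6 3.5 3.9
  endloop
 endfacet
 facet normal 0.546 0.263 0.796
  outer loop
   vertex 3.0 1.2 3.7
   vertex 1.6 3.5 3.9
   vertex 2.9 0.5 4.0
  endloop
 endfacet
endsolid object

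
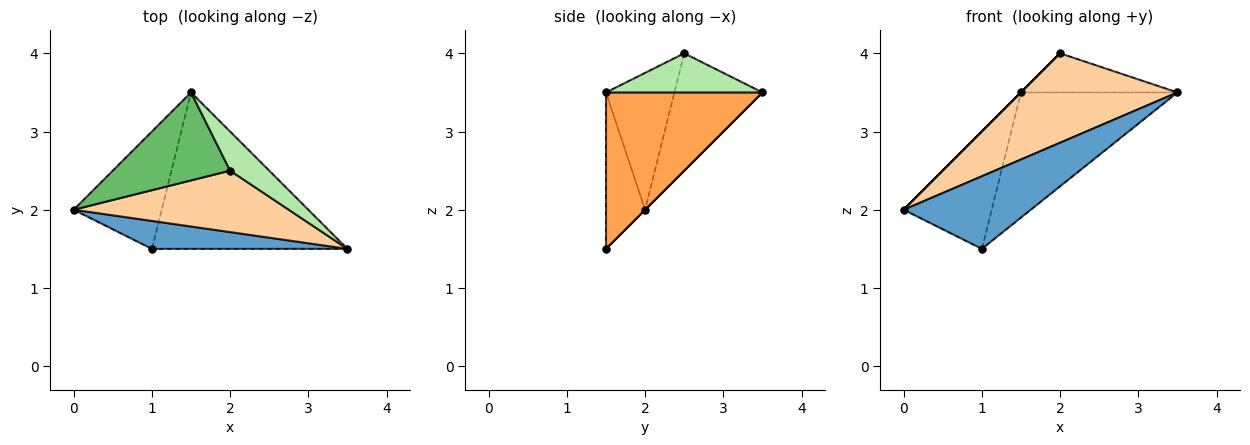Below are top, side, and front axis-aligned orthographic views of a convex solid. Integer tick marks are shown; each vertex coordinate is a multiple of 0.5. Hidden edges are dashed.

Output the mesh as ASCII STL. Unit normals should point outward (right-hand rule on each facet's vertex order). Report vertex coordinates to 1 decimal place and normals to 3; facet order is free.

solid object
 facet normal -0.276 -0.897 0.345
  outer loop
   vertex 1.0 1.5 1.5
   vertex 3.5 1.5 3.5
   vertex 0.0 2.0 2.0
  endloop
 endfacet
 facet normal 0.000 0.707 -0.707
  outer loop
   vertex 1.0 1.5 1.5
   vertex 0.0 2.0 2.0
   vertex 1.5 3.5 3.5
  endloop
 endfacet
 facet normal 0.530 0.530 -0.662
  outer loop
   vertex 1.0 1.5 1.5
   vertex 1.5 3.5 3.5
   vertex 3.5 1.5 3.5
  endloop
 endfacet
 facet normal -0.339 -0.775 0.533
  outer loop
   vertex 2.0 2.5 4.0
   vertex 0.0 2.0 2.0
   vertex 3.5 1.5 3.5
  endloop
 endfacet
 facet normal -0.707 0.000 0.707
  outer loop
   vertex 2.0 2.5 4.0
   vertex 1.5 3.5 3.5
   vertex 0.0 2.0 2.0
  endloop
 endfacet
 facet normal 0.577 0.577 0.577
  outer loop
   vertex 2.0 2.5 4.0
   vertex 3.5 1.5 3.5
   vertex 1.5 3.5 3.5
  endloop
 endfacet
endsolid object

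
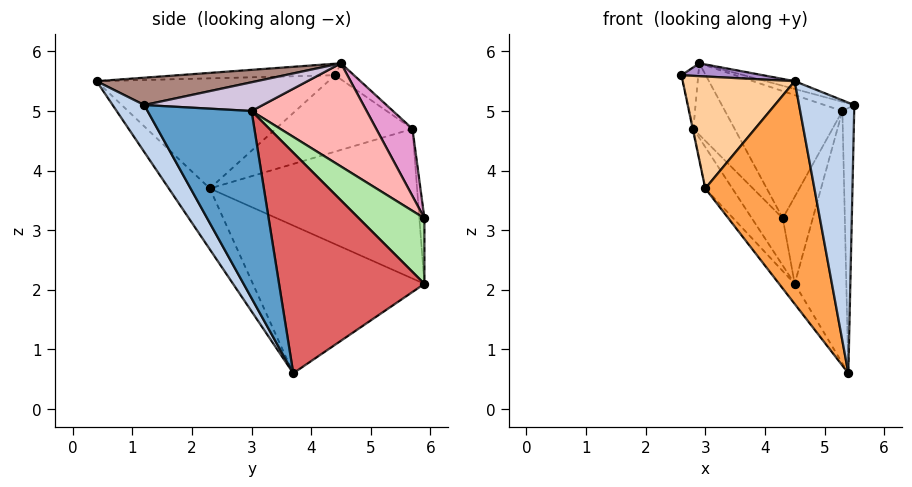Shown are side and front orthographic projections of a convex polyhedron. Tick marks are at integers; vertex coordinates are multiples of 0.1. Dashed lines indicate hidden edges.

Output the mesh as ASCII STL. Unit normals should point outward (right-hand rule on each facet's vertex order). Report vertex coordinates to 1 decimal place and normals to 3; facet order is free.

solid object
 facet normal 0.993 0.113 0.040
  outer loop
   vertex 5.3 3.0 5.0
   vertex 5.5 1.2 5.1
   vertex 5.4 3.7 0.6
  endloop
 endfacet
 facet normal 0.446 -0.778 -0.442
  outer loop
   vertex 4.5 0.4 5.5
   vertex 5.4 3.7 0.6
   vertex 5.5 1.2 5.1
  endloop
 endfacet
 facet normal -0.289 -0.769 -0.571
  outer loop
   vertex 4.5 0.4 5.5
   vertex 3.0 2.3 3.7
   vertex 5.4 3.7 0.6
  endloop
 endfacet
 facet normal -0.865 -0.418 0.280
  outer loop
   vertex 4.5 0.4 5.5
   vertex 2.6 4.4 5.6
   vertex 3.0 2.3 3.7
  endloop
 endfacet
 facet normal -0.804 0.073 -0.590
  outer loop
   vertex 4.5 5.9 2.1
   vertex 5.4 3.7 0.6
   vertex 3.0 2.3 3.7
  endloop
 endfacet
 facet normal 0.897 0.411 0.163
  outer loop
   vertex 4.5 5.9 2.1
   vertex 4.3 5.9 3.2
   vertex 5.3 3.0 5.0
  endloop
 endfacet
 facet normal 0.940 0.334 0.074
  outer loop
   vertex 4.5 5.9 2.1
   vertex 5.3 3.0 5.0
   vertex 5.4 3.7 0.6
  endloop
 endfacet
 facet normal 0.557 0.568 0.606
  outer loop
   vertex 2.9 4.5 5.8
   vertex 5.3 3.0 5.0
   vertex 4.3 5.9 3.2
  endloop
 endfacet
 facet normal -0.479 -0.248 0.842
  outer loop
   vertex 2.9 4.5 5.8
   vertex 2.6 4.4 5.6
   vertex 4.5 0.4 5.5
  endloop
 endfacet
 facet normal 0.366 0.092 0.926
  outer loop
   vertex 2.9 4.5 5.8
   vertex 5.5 1.2 5.1
   vertex 5.3 3.0 5.0
  endloop
 endfacet
 facet normal 0.329 0.060 0.942
  outer loop
   vertex 2.9 4.5 5.8
   vertex 4.5 0.4 5.5
   vertex 5.5 1.2 5.1
  endloop
 endfacet
 facet normal -0.587 0.520 0.621
  outer loop
   vertex 2.8 5.7 4.7
   vertex 2.6 4.4 5.6
   vertex 2.9 4.5 5.8
  endloop
 endfacet
 facet normal 0.525 0.598 0.605
  outer loop
   vertex 2.8 5.7 4.7
   vertex 2.9 4.5 5.8
   vertex 4.3 5.9 3.2
  endloop
 endfacet
 facet normal -0.161 0.987 -0.029
  outer loop
   vertex 2.8 5.7 4.7
   vertex 4.3 5.9 3.2
   vertex 4.5 5.9 2.1
  endloop
 endfacet
 facet normal -0.978 0.004 -0.211
  outer loop
   vertex 2.8 5.7 4.7
   vertex 3.0 2.3 3.7
   vertex 2.6 4.4 5.6
  endloop
 endfacet
 facet normal -0.836 0.109 -0.538
  outer loop
   vertex 2.8 5.7 4.7
   vertex 4.5 5.9 2.1
   vertex 3.0 2.3 3.7
  endloop
 endfacet
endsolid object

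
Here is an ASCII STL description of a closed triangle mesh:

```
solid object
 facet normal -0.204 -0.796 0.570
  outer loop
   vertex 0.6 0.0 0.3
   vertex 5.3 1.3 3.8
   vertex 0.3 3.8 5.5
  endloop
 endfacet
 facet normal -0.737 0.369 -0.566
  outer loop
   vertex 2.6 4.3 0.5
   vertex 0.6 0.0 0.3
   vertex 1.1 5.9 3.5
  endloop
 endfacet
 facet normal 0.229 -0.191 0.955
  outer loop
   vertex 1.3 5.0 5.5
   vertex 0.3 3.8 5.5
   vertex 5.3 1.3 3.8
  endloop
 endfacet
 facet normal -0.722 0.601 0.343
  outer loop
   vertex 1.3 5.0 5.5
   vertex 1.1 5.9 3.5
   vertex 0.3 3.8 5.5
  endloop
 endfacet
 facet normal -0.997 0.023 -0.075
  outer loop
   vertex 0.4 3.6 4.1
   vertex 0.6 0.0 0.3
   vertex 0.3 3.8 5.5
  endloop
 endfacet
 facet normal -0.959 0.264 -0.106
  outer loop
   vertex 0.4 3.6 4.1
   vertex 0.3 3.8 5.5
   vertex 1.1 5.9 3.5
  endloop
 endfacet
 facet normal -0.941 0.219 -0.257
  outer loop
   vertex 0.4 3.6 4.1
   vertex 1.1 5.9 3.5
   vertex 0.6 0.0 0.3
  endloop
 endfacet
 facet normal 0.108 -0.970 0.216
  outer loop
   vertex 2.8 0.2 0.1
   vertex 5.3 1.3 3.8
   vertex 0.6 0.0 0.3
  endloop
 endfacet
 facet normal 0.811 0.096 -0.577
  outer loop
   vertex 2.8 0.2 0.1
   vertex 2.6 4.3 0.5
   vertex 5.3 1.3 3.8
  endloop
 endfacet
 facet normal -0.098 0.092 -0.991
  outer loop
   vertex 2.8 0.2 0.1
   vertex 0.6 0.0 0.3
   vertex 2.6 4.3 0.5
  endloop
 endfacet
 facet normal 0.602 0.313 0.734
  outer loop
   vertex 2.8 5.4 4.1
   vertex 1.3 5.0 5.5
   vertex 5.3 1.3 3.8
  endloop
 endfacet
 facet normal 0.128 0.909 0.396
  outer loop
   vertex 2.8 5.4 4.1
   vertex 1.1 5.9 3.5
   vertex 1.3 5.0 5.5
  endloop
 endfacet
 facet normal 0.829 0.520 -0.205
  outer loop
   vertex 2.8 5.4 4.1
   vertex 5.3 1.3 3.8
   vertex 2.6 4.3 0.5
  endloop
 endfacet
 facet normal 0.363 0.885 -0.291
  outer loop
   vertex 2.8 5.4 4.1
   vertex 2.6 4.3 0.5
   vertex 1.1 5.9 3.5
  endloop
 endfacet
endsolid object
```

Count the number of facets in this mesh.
14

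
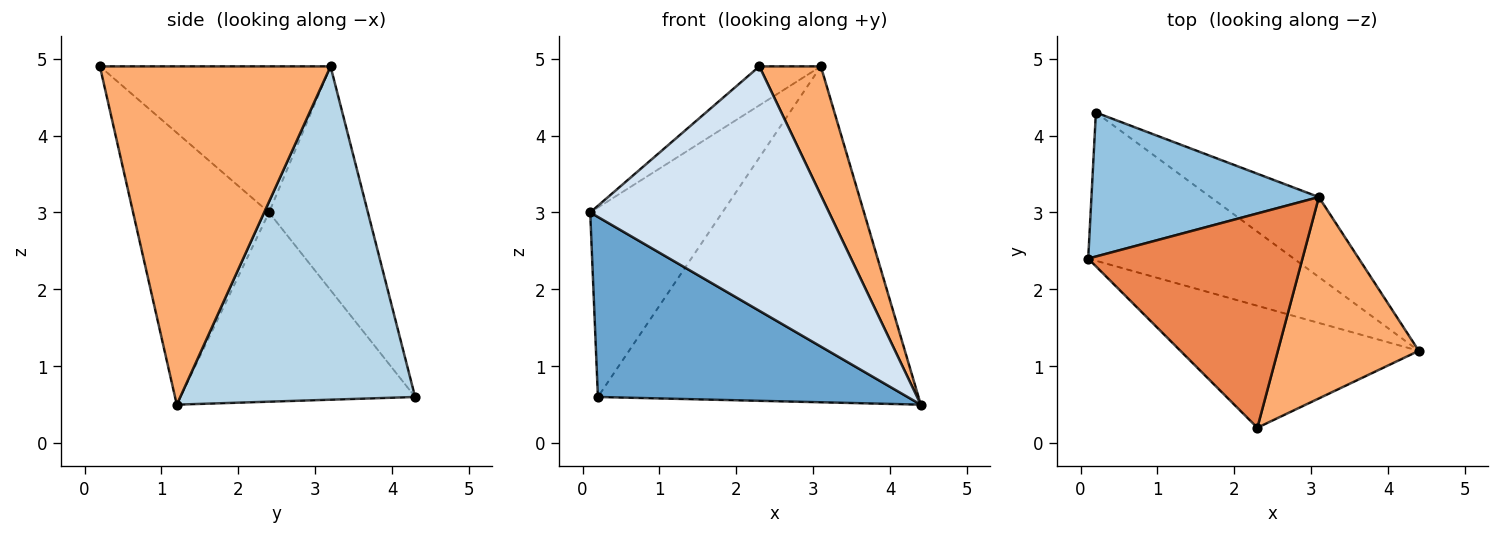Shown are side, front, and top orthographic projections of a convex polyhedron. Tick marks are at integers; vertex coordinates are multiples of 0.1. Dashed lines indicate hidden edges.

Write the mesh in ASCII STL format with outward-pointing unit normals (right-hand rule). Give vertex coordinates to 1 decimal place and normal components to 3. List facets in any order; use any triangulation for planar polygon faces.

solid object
 facet normal -0.505 -0.666 -0.549
  outer loop
   vertex 0.2 4.3 0.6
   vertex 4.4 1.2 0.5
   vertex 0.1 2.4 3.0
  endloop
 endfacet
 facet normal -0.512 0.684 0.520
  outer loop
   vertex 3.1 3.2 4.9
   vertex 0.2 4.3 0.6
   vertex 0.1 2.4 3.0
  endloop
 endfacet
 facet normal 0.580 0.792 -0.189
  outer loop
   vertex 3.1 3.2 4.9
   vertex 4.4 1.2 0.5
   vertex 0.2 4.3 0.6
  endloop
 endfacet
 facet normal -0.454 -0.797 -0.398
  outer loop
   vertex 2.3 0.2 4.9
   vertex 0.1 2.4 3.0
   vertex 4.4 1.2 0.5
  endloop
 endfacet
 facet normal -0.557 0.149 0.817
  outer loop
   vertex 2.3 0.2 4.9
   vertex 3.1 3.2 4.9
   vertex 0.1 2.4 3.0
  endloop
 endfacet
 facet normal 0.896 -0.239 0.373
  outer loop
   vertex 2.3 0.2 4.9
   vertex 4.4 1.2 0.5
   vertex 3.1 3.2 4.9
  endloop
 endfacet
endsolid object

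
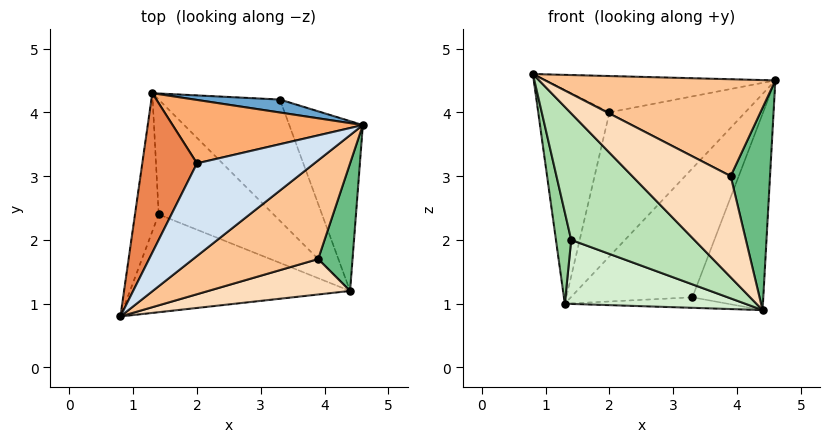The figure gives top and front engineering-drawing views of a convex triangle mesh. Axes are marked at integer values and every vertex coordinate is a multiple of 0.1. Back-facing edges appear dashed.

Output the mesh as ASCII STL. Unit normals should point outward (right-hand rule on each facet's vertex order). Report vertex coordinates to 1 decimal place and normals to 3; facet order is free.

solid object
 facet normal 0.045 0.994 0.100
  outer loop
   vertex 3.3 4.2 1.1
   vertex 1.3 4.3 1.0
   vertex 4.6 3.8 4.5
  endloop
 endfacet
 facet normal 0.889 0.346 -0.299
  outer loop
   vertex 3.3 4.2 1.1
   vertex 4.6 3.8 4.5
   vertex 4.4 1.2 0.9
  endloop
 endfacet
 facet normal 0.054 0.086 -0.995
  outer loop
   vertex 3.3 4.2 1.1
   vertex 4.4 1.2 0.9
   vertex 1.3 4.3 1.0
  endloop
 endfacet
 facet normal -0.255 0.352 0.901
  outer loop
   vertex 2.0 3.2 4.0
   vertex 0.8 0.8 4.6
   vertex 4.6 3.8 4.5
  endloop
 endfacet
 facet normal -0.793 0.488 0.364
  outer loop
   vertex 2.0 3.2 4.0
   vertex 1.3 4.3 1.0
   vertex 0.8 0.8 4.6
  endloop
 endfacet
 facet normal -0.277 0.879 0.387
  outer loop
   vertex 2.0 3.2 4.0
   vertex 4.6 3.8 4.5
   vertex 1.3 4.3 1.0
  endloop
 endfacet
 facet normal 0.496 -0.608 0.620
  outer loop
   vertex 3.9 1.7 3.0
   vertex 4.6 3.8 4.5
   vertex 0.8 0.8 4.6
  endloop
 endfacet
 facet normal 0.406 -0.862 0.302
  outer loop
   vertex 3.9 1.7 3.0
   vertex 0.8 0.8 4.6
   vertex 4.4 1.2 0.9
  endloop
 endfacet
 facet normal 0.813 -0.493 0.311
  outer loop
   vertex 3.9 1.7 3.0
   vertex 4.4 1.2 0.9
   vertex 4.6 3.8 4.5
  endloop
 endfacet
 facet normal -0.906 -0.233 -0.353
  outer loop
   vertex 1.4 2.4 2.0
   vertex 0.8 0.8 4.6
   vertex 1.3 4.3 1.0
  endloop
 endfacet
 facet normal -0.476 -0.696 -0.538
  outer loop
   vertex 1.4 2.4 2.0
   vertex 4.4 1.2 0.9
   vertex 0.8 0.8 4.6
  endloop
 endfacet
 facet normal -0.458 -0.433 -0.777
  outer loop
   vertex 1.4 2.4 2.0
   vertex 1.3 4.3 1.0
   vertex 4.4 1.2 0.9
  endloop
 endfacet
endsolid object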